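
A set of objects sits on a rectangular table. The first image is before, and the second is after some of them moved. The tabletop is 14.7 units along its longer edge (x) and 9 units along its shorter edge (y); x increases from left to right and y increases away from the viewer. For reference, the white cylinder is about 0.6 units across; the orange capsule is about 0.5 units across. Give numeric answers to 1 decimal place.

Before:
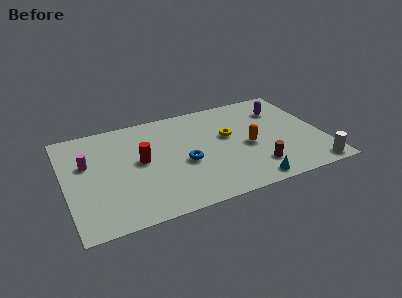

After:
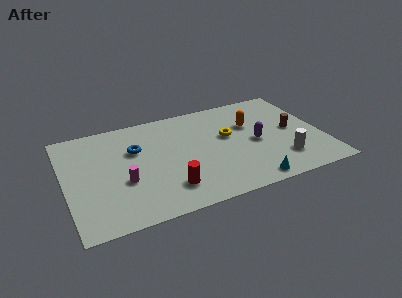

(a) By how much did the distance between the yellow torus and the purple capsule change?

-1.7

The distance was about 3.6 in the first image and 1.9 in the second, so they moved 1.7 units closer together.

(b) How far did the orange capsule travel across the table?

1.9

The orange capsule was near (10.4, 4.0) before and (10.8, 5.9) after, so it travelled √(0.4² + 1.9²) ≈ 1.9 units.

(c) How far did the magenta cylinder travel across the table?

2.9

From (1.3, 5.6) to (3.2, 3.4), the magenta cylinder covered √(1.9² + 2.2²) ≈ 2.9 units.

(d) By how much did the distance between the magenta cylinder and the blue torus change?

-3.0

Before: roughly 5.7 units apart; after: 2.7. That's 3.0 units closer together.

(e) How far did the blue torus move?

3.3

From (6.7, 3.8) to (4.1, 5.9), the blue torus covered √(2.6² + 2.1²) ≈ 3.3 units.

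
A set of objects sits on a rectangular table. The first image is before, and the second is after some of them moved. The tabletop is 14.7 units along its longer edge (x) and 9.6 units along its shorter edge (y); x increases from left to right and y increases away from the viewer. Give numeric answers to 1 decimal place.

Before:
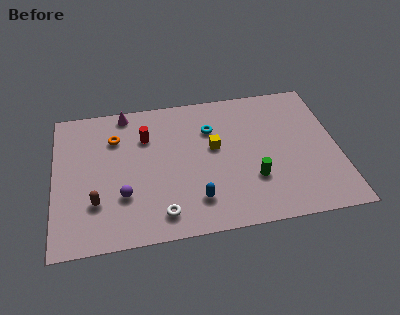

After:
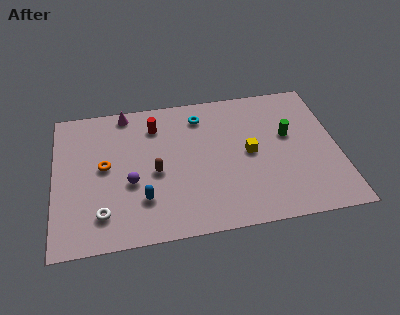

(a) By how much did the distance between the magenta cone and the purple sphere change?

-0.8

The distance was about 5.7 in the first image and 4.9 in the second, so they moved 0.8 units closer together.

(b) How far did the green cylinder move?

3.4

The green cylinder moved from about (10.2, 3.0) to (12.2, 5.7), a distance of √(2.0² + 2.7²) ≈ 3.4.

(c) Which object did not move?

the magenta cone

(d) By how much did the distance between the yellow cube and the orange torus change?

+2.2

The distance was about 5.3 in the first image and 7.5 in the second, so they moved 2.2 units further apart.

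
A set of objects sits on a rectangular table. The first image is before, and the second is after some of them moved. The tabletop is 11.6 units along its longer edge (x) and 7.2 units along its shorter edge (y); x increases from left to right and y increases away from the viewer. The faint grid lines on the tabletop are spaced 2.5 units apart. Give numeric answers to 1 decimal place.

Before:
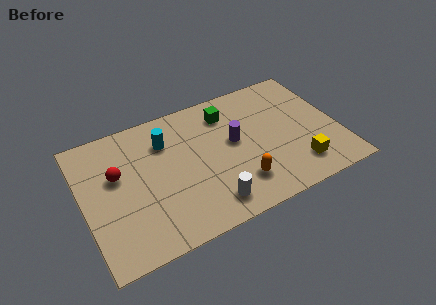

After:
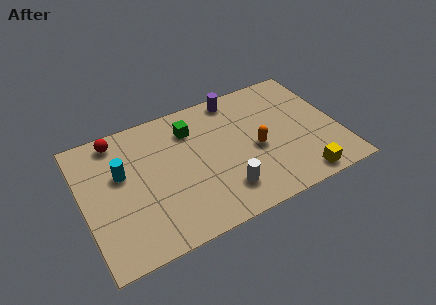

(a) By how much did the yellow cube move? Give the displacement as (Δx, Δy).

(0.0, -0.7)

From the two frames, the yellow cube sits at roughly (9.5, 1.5) before and (9.5, 0.8) after.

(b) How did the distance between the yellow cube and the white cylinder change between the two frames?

-0.6

The distance was about 4.1 in the first image and 3.5 in the second, so they moved 0.6 units closer together.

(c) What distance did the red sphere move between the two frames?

1.9

From (1.6, 4.4) to (1.8, 6.3), the red sphere covered √(0.2² + 1.9²) ≈ 1.9 units.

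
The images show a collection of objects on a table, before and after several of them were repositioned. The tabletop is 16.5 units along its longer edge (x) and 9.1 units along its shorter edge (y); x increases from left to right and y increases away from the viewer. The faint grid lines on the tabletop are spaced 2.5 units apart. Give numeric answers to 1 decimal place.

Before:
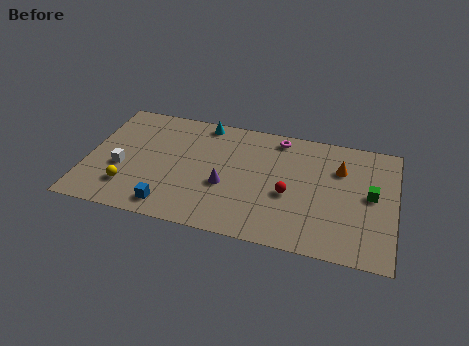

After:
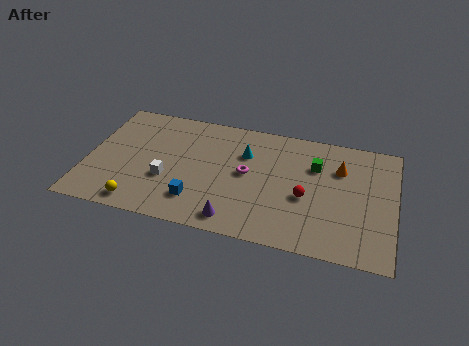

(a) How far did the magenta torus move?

3.5

The magenta torus was near (10.1, 8.0) before and (8.6, 4.8) after, so it travelled √(1.5² + 3.2²) ≈ 3.5 units.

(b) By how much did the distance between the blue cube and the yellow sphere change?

+0.7

The distance was about 2.5 in the first image and 3.2 in the second, so they moved 0.7 units further apart.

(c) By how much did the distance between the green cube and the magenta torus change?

-2.1

They were about 6.0 units apart before and 3.9 after — 2.1 units closer together.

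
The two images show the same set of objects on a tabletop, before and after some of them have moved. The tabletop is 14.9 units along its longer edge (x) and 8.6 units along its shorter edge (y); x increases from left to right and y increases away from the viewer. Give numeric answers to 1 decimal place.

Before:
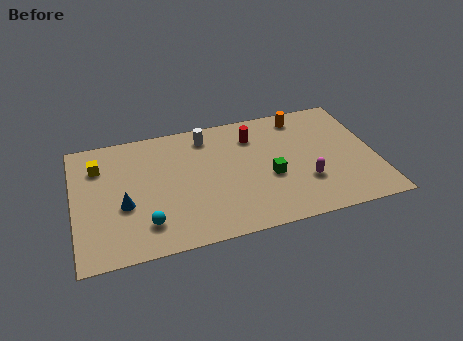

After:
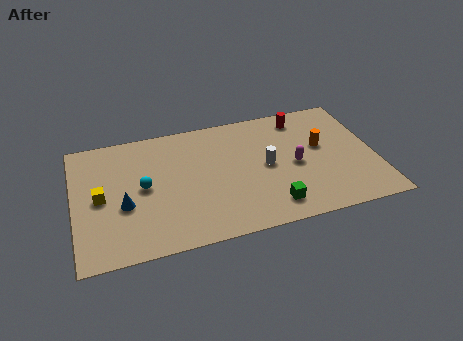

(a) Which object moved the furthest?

the white cylinder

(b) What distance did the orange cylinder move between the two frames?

2.5

The orange cylinder was near (11.5, 7.4) before and (12.3, 5.0) after, so it travelled √(0.8² + 2.4²) ≈ 2.5 units.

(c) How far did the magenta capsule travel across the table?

1.4

The magenta capsule moved from about (11.3, 2.7) to (10.9, 4.0), a distance of √(0.4² + 1.3²) ≈ 1.4.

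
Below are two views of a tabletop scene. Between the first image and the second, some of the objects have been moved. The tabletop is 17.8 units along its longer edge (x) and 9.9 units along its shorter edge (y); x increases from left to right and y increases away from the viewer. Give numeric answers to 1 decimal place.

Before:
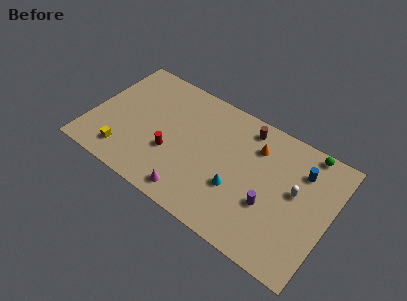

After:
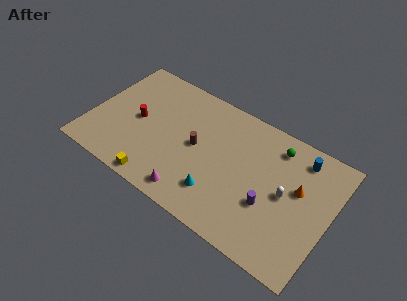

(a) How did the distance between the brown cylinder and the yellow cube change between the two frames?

-5.8

Before: roughly 10.5 units apart; after: 4.7. That's 5.8 units closer together.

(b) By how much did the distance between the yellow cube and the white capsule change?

-3.0

The distance was about 12.8 in the first image and 9.8 in the second, so they moved 3.0 units closer together.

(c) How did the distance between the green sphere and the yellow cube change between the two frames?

-4.0

Before: roughly 14.6 units apart; after: 10.6. That's 4.0 units closer together.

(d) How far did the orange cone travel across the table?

3.7

From (12.0, 7.4) to (15.4, 5.9), the orange cone covered √(3.4² + 1.5²) ≈ 3.7 units.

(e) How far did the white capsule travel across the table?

0.8

The white capsule was near (15.2, 5.6) before and (14.6, 5.0) after, so it travelled √(0.6² + 0.6²) ≈ 0.8 units.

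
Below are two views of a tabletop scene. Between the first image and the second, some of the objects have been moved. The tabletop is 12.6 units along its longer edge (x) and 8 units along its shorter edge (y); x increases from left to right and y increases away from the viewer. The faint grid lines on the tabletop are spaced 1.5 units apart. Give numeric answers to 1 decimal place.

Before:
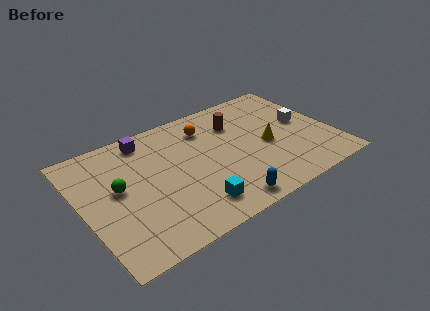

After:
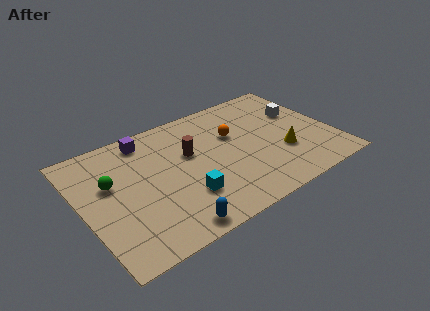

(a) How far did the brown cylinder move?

2.8

From (8.1, 5.8) to (5.5, 4.9), the brown cylinder covered √(2.6² + 0.9²) ≈ 2.8 units.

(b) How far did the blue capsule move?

2.7

The blue capsule moved from about (6.5, 0.9) to (3.8, 0.8), a distance of √(2.7² + 0.1²) ≈ 2.7.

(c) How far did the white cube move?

0.8

From (11.3, 4.3) to (11.3, 5.1), the white cube covered √(0.0² + 0.8²) ≈ 0.8 units.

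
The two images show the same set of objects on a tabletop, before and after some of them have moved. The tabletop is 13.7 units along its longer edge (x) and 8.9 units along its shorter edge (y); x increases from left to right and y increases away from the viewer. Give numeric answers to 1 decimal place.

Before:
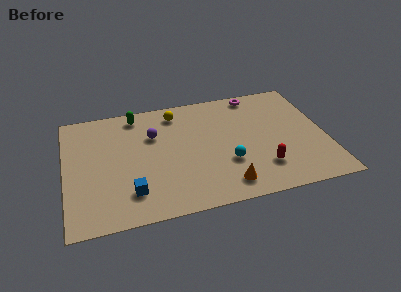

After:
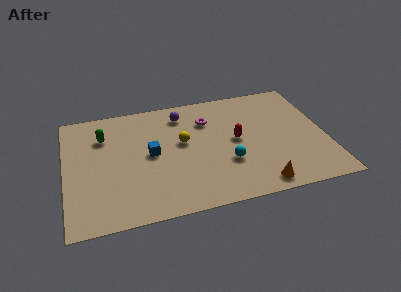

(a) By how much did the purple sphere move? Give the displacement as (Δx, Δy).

(1.6, 1.3)

From the two frames, the purple sphere sits at roughly (4.7, 6.0) before and (6.3, 7.3) after.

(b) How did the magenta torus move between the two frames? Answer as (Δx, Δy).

(-2.7, -1.5)

From the two frames, the magenta torus sits at roughly (10.3, 8.0) before and (7.6, 6.5) after.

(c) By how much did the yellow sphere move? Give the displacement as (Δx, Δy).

(0.2, -2.4)

The yellow sphere started near (6.0, 7.5) and ended near (6.2, 5.1).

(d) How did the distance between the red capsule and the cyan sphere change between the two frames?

-0.3

They were about 2.0 units apart before and 1.7 after — 0.3 units closer together.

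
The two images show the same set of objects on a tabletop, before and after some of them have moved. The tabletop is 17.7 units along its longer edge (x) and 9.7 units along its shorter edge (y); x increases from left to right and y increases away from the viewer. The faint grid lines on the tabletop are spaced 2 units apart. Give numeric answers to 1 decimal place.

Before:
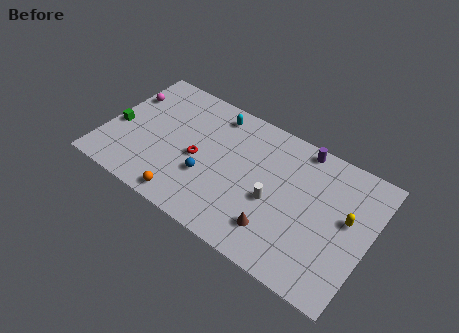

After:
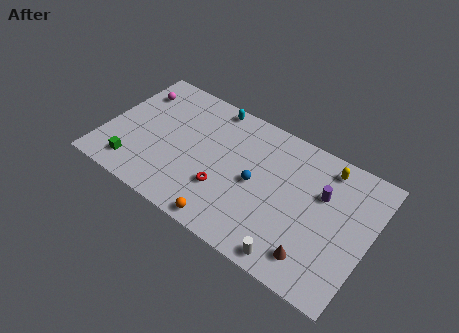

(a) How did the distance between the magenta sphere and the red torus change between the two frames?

+2.2

They were about 5.9 units apart before and 8.1 after — 2.2 units further apart.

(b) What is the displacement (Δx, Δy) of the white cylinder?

(1.8, -3.1)

The white cylinder started near (11.5, 4.1) and ended near (13.3, 1.0).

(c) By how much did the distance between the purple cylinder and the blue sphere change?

-3.2

They were about 7.7 units apart before and 4.5 after — 3.2 units closer together.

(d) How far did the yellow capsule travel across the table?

3.3

The yellow capsule was near (16.2, 5.5) before and (14.4, 8.3) after, so it travelled √(1.8² + 2.8²) ≈ 3.3 units.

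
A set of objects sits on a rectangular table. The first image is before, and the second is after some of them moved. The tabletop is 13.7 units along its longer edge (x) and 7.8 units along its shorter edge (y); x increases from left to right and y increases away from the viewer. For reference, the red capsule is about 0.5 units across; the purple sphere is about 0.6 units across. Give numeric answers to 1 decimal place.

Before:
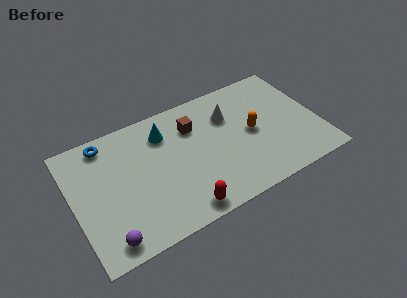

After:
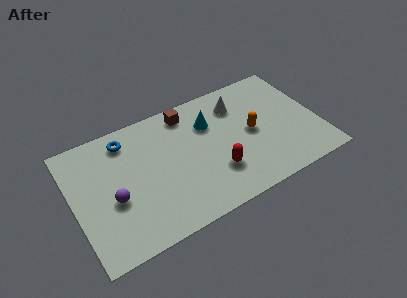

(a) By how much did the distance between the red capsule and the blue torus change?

-0.7

The distance was about 6.9 in the first image and 6.2 in the second, so they moved 0.7 units closer together.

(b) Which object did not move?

the orange capsule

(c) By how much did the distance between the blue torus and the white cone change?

-0.6

Before: roughly 6.9 units apart; after: 6.3. That's 0.6 units closer together.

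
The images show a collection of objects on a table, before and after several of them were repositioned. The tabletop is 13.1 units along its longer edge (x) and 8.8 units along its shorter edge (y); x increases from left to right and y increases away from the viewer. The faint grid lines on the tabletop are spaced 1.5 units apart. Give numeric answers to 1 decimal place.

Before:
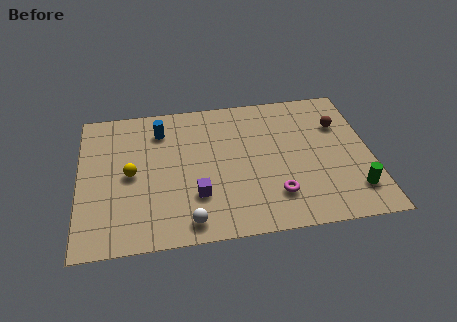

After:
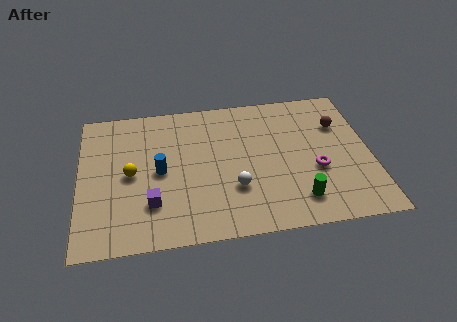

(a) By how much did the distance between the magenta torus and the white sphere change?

-0.3

The distance was about 4.0 in the first image and 3.7 in the second, so they moved 0.3 units closer together.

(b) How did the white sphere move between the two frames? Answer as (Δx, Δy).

(2.1, 1.7)

The white sphere started near (4.8, 1.1) and ended near (6.9, 2.8).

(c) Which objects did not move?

the brown sphere and the yellow sphere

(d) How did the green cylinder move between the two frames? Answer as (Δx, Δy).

(-2.5, -0.2)

From the two frames, the green cylinder sits at roughly (12.2, 1.9) before and (9.7, 1.7) after.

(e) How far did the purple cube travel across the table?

2.0

The purple cube moved from about (5.2, 2.6) to (3.2, 2.4), a distance of √(2.0² + 0.2²) ≈ 2.0.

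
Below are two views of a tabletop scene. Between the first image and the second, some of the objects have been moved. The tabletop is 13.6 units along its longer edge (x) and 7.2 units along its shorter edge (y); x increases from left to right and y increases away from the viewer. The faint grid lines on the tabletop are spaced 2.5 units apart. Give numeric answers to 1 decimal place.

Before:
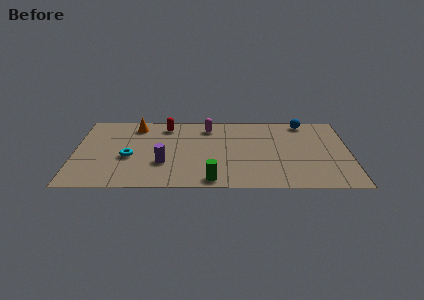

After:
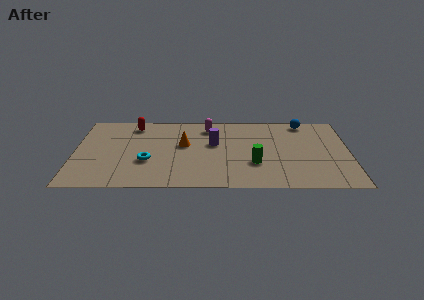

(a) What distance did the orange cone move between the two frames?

3.0

The orange cone moved from about (3.0, 6.0) to (5.4, 4.2), a distance of √(2.4² + 1.8²) ≈ 3.0.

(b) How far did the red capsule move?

1.6

The red capsule was near (4.5, 6.0) before and (2.9, 6.1) after, so it travelled √(1.6² + 0.1²) ≈ 1.6 units.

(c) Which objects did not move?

the blue sphere and the magenta capsule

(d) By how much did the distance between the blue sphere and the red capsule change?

+1.6

Before: roughly 6.9 units apart; after: 8.5. That's 1.6 units further apart.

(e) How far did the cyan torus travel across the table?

1.0

From (2.7, 3.0) to (3.6, 2.6), the cyan torus covered √(0.9² + 0.4²) ≈ 1.0 units.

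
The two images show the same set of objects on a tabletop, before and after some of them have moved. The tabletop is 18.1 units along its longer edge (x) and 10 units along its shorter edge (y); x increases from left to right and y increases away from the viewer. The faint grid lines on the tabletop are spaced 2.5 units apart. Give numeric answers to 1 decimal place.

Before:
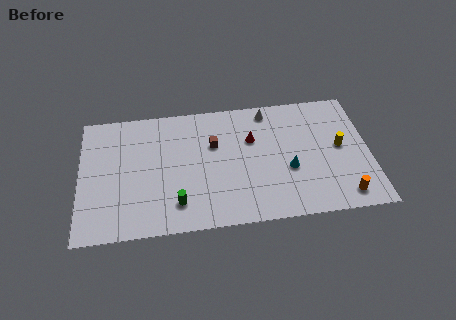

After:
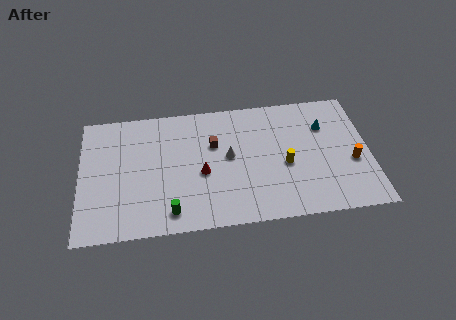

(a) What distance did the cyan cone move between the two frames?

4.0

The cyan cone was near (13.0, 3.9) before and (15.4, 7.1) after, so it travelled √(2.4² + 3.2²) ≈ 4.0 units.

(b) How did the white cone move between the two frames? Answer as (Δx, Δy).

(-2.6, -3.4)

The white cone started near (11.9, 8.8) and ended near (9.3, 5.4).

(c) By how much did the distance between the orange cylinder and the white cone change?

-0.8

Before: roughly 8.6 units apart; after: 7.8. That's 0.8 units closer together.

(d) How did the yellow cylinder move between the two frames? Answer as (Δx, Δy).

(-3.5, -1.0)

The yellow cylinder was at about (16.3, 5.3) and moved to about (12.8, 4.3).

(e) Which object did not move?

the brown cube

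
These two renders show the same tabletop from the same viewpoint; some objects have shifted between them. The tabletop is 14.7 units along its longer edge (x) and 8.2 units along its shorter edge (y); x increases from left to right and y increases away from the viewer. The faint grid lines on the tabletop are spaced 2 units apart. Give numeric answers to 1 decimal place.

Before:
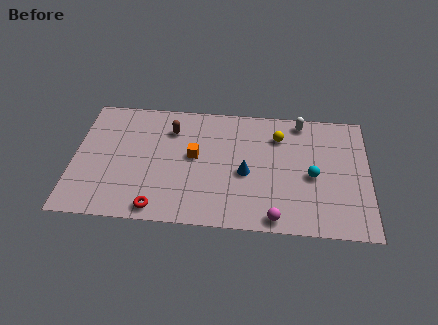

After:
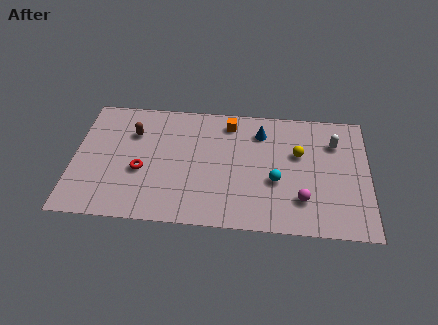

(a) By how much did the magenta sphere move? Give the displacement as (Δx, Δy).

(1.3, 1.3)

From the two frames, the magenta sphere sits at roughly (10.1, 0.8) before and (11.4, 2.1) after.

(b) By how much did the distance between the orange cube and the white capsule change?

-0.6

They were about 6.0 units apart before and 5.4 after — 0.6 units closer together.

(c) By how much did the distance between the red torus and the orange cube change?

+1.6

The distance was about 4.0 in the first image and 5.6 in the second, so they moved 1.6 units further apart.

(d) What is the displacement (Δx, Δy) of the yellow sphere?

(1.0, -1.1)

The yellow sphere was at about (10.2, 6.2) and moved to about (11.2, 5.1).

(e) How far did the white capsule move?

2.1

The white capsule moved from about (11.3, 7.3) to (13.0, 6.0), a distance of √(1.7² + 1.3²) ≈ 2.1.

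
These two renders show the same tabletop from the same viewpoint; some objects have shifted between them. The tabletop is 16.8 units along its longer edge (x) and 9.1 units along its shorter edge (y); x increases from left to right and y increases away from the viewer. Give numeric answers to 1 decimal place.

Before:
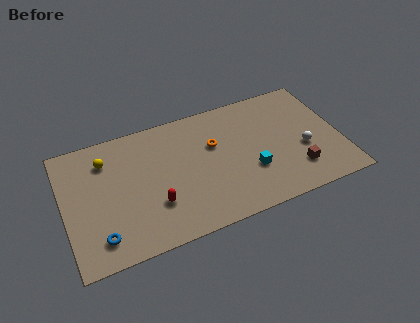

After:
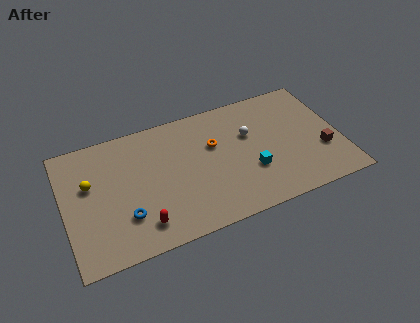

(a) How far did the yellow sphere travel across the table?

1.8

The yellow sphere was near (2.7, 7.0) before and (1.6, 5.6) after, so it travelled √(1.1² + 1.4²) ≈ 1.8 units.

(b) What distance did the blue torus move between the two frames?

1.8

From (1.9, 1.7) to (3.5, 2.6), the blue torus covered √(1.6² + 0.9²) ≈ 1.8 units.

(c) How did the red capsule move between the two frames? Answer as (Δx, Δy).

(-0.9, -1.1)

The red capsule was at about (5.3, 2.8) and moved to about (4.4, 1.7).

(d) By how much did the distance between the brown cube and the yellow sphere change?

+2.0

The distance was about 12.2 in the first image and 14.2 in the second, so they moved 2.0 units further apart.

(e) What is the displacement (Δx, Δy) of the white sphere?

(-3.1, 2.2)

The white sphere was at about (14.5, 3.6) and moved to about (11.4, 5.8).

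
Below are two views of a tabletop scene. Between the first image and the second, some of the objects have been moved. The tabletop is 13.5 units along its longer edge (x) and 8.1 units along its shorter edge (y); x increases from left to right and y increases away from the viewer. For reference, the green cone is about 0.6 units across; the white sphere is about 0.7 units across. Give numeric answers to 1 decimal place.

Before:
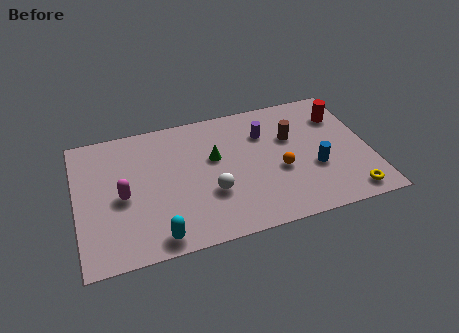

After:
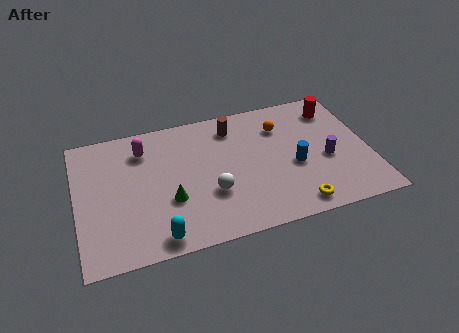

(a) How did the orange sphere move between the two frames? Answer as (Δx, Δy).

(0.3, 2.7)

From the two frames, the orange sphere sits at roughly (9.3, 3.3) before and (9.6, 6.0) after.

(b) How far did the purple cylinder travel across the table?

3.6

The purple cylinder moved from about (8.8, 5.8) to (11.5, 3.4), a distance of √(2.7² + 2.4²) ≈ 3.6.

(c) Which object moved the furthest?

the purple cylinder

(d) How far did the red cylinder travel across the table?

0.5

From (12.4, 6.0) to (12.2, 6.5), the red cylinder covered √(0.2² + 0.5²) ≈ 0.5 units.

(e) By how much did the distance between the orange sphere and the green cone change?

+2.9

They were about 3.3 units apart before and 6.2 after — 2.9 units further apart.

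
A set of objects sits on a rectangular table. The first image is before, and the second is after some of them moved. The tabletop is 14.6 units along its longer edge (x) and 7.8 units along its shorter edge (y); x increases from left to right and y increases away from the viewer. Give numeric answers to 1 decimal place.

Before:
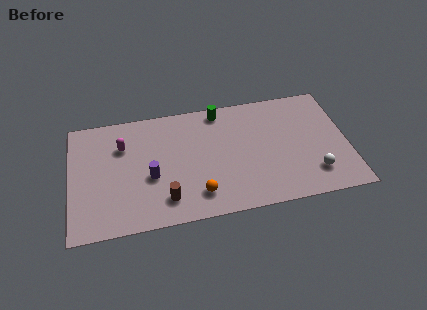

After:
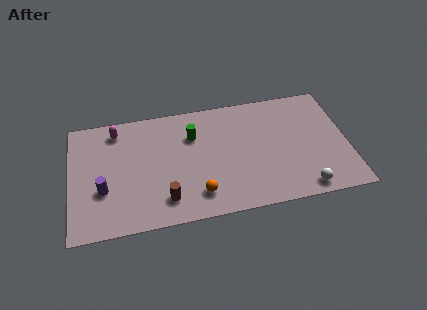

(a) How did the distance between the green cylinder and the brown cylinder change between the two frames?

-1.9

Before: roughly 6.1 units apart; after: 4.2. That's 1.9 units closer together.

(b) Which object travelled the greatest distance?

the purple cylinder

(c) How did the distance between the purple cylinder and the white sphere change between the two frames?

+2.0

Before: roughly 8.6 units apart; after: 10.6. That's 2.0 units further apart.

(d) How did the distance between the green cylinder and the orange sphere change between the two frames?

-1.6

The distance was about 5.5 in the first image and 3.9 in the second, so they moved 1.6 units closer together.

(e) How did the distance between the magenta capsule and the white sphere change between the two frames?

+0.6

The distance was about 10.6 in the first image and 11.2 in the second, so they moved 0.6 units further apart.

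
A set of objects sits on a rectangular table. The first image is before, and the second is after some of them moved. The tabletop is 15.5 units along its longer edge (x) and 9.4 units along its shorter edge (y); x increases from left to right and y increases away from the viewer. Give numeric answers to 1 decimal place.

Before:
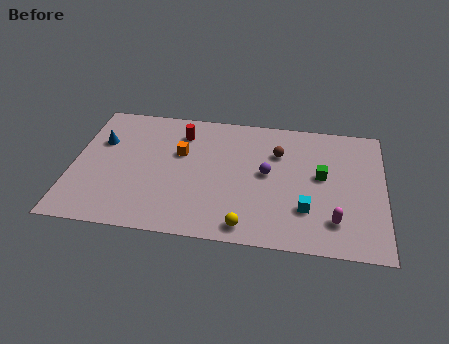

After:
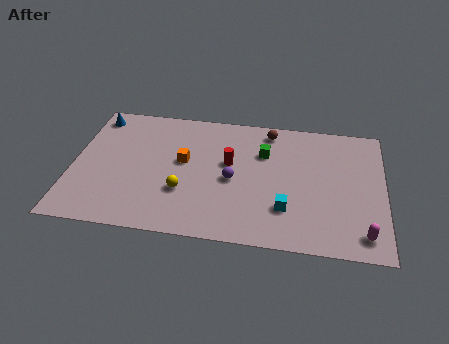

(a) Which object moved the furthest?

the yellow sphere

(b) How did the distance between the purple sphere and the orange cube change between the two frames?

-1.8

Before: roughly 4.5 units apart; after: 2.7. That's 1.8 units closer together.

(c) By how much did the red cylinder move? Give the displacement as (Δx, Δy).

(2.5, -1.9)

From the two frames, the red cylinder sits at roughly (5.3, 7.4) before and (7.8, 5.5) after.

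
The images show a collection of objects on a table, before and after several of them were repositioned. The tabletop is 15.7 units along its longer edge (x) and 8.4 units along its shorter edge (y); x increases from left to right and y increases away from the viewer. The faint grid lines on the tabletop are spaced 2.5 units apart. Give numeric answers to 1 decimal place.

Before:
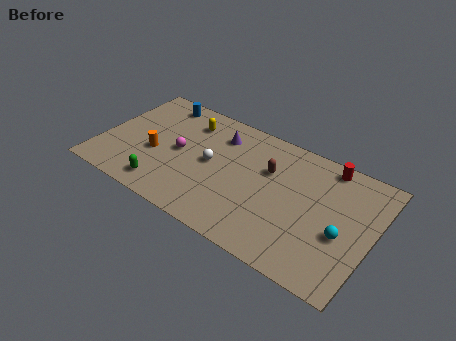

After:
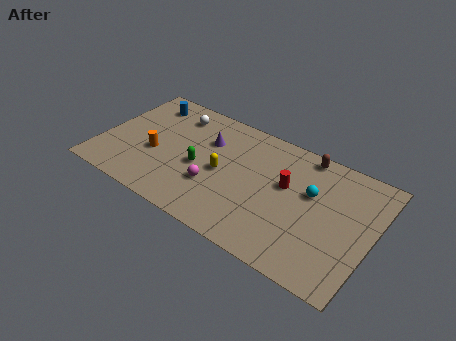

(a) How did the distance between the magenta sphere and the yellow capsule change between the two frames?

-1.2

The distance was about 2.4 in the first image and 1.2 in the second, so they moved 1.2 units closer together.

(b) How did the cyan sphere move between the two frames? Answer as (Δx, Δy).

(-2.0, 1.8)

The cyan sphere was at about (14.1, 3.4) and moved to about (12.1, 5.2).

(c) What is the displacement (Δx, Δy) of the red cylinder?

(-2.0, -2.5)

The red cylinder was at about (12.7, 7.5) and moved to about (10.7, 5.0).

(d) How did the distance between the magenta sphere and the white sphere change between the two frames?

+3.1

The distance was about 1.9 in the first image and 5.0 in the second, so they moved 3.1 units further apart.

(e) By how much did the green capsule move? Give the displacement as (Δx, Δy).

(1.7, 2.4)

The green capsule was at about (4.1, 1.3) and moved to about (5.8, 3.7).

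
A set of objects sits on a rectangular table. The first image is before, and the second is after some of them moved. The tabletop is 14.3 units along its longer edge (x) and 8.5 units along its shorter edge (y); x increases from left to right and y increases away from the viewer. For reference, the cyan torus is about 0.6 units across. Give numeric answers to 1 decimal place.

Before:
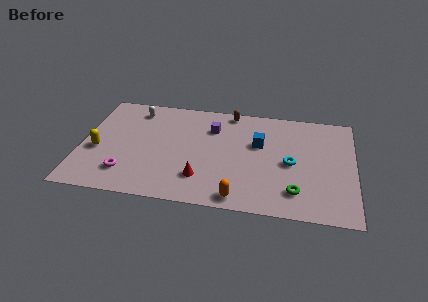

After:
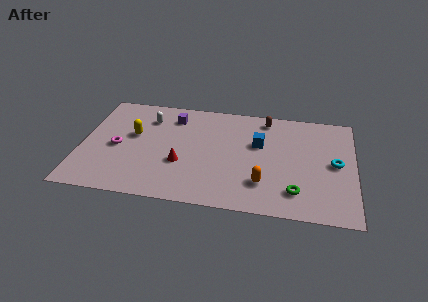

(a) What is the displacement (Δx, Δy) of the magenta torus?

(-0.6, 2.0)

From the two frames, the magenta torus sits at roughly (2.5, 1.9) before and (1.9, 3.9) after.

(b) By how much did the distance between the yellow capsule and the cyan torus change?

+0.5

The distance was about 10.1 in the first image and 10.6 in the second, so they moved 0.5 units further apart.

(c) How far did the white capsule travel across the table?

0.9

The white capsule moved from about (2.7, 7.1) to (3.4, 6.5), a distance of √(0.7² + 0.6²) ≈ 0.9.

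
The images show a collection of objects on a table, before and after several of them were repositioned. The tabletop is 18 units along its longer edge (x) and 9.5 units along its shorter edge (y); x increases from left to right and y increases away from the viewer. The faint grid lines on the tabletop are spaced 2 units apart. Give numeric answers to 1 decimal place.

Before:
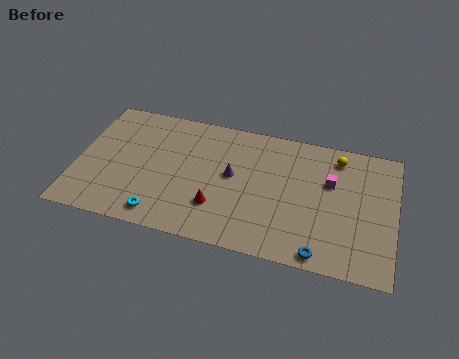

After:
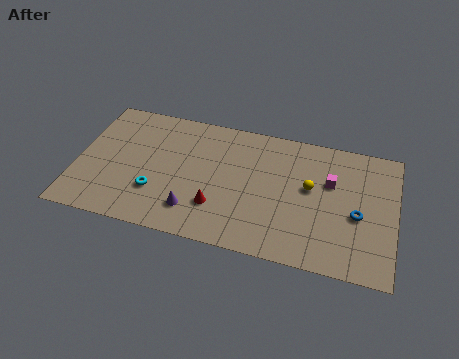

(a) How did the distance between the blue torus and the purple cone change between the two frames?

+2.6

The distance was about 6.7 in the first image and 9.3 in the second, so they moved 2.6 units further apart.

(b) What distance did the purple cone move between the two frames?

3.7

The purple cone moved from about (8.8, 5.2) to (6.8, 2.1), a distance of √(2.0² + 3.1²) ≈ 3.7.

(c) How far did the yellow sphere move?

3.0

The yellow sphere was near (14.6, 8.0) before and (13.2, 5.4) after, so it travelled √(1.4² + 2.6²) ≈ 3.0 units.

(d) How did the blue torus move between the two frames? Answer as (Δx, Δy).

(1.9, 3.2)

The blue torus was at about (14.0, 0.9) and moved to about (15.9, 4.1).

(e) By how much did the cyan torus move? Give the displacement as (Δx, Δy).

(-0.4, 1.6)

From the two frames, the cyan torus sits at roughly (5.0, 1.3) before and (4.6, 2.9) after.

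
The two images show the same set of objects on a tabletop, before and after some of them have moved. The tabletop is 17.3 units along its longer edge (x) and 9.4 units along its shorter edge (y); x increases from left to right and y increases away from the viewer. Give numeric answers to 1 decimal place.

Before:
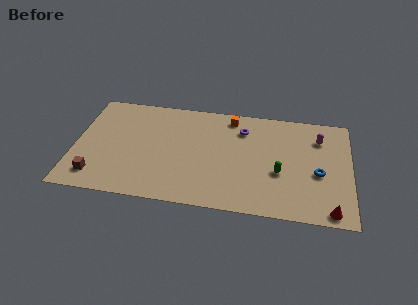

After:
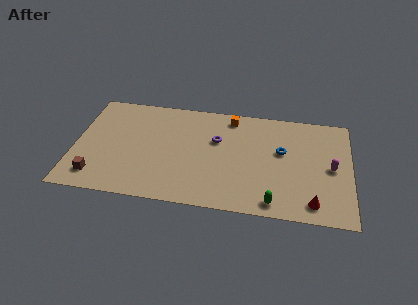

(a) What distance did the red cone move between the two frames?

1.2

The red cone was near (16.1, 0.9) before and (15.0, 1.4) after, so it travelled √(1.1² + 0.5²) ≈ 1.2 units.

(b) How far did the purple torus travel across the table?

2.0

The purple torus moved from about (10.5, 7.2) to (8.9, 6.0), a distance of √(1.6² + 1.2²) ≈ 2.0.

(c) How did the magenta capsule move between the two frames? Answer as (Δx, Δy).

(0.8, -2.5)

From the two frames, the magenta capsule sits at roughly (15.3, 7.1) before and (16.1, 4.6) after.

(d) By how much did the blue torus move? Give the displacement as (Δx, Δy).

(-2.3, 1.6)

From the two frames, the blue torus sits at roughly (15.3, 4.0) before and (13.0, 5.6) after.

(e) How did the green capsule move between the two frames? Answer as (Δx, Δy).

(-0.3, -2.6)

The green capsule was at about (12.9, 3.7) and moved to about (12.6, 1.1).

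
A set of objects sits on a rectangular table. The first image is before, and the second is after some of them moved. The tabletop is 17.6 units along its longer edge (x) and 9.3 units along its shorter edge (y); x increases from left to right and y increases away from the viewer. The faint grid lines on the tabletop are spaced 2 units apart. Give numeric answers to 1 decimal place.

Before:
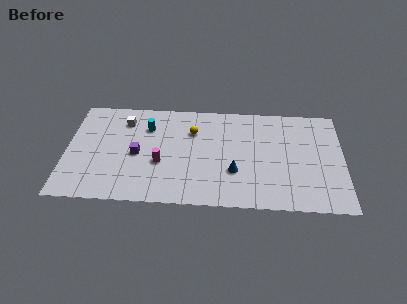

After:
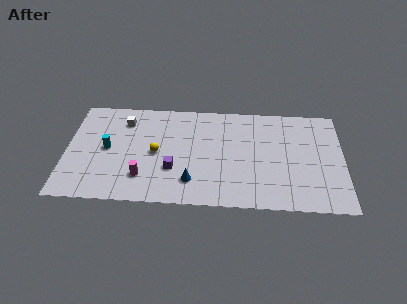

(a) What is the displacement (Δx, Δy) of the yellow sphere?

(-2.3, -2.1)

The yellow sphere was at about (8.0, 6.6) and moved to about (5.7, 4.5).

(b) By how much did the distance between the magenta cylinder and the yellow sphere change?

-1.3

They were about 3.6 units apart before and 2.3 after — 1.3 units closer together.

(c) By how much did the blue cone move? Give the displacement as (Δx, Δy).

(-2.7, -1.0)

The blue cone started near (10.7, 3.1) and ended near (8.0, 2.1).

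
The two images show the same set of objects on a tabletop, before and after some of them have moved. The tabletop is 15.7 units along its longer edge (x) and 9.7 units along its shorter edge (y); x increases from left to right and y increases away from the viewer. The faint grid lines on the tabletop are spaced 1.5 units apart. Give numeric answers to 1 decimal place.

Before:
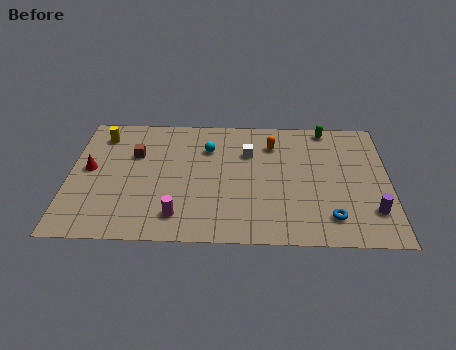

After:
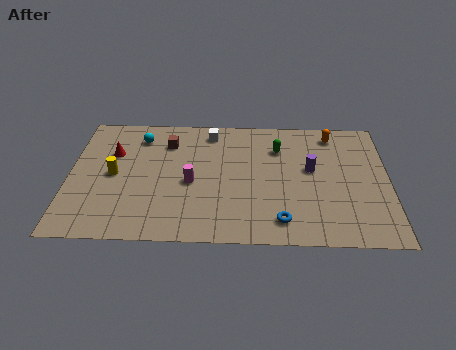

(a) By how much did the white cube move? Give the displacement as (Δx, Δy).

(-1.9, 1.6)

The white cube started near (8.8, 6.7) and ended near (6.9, 8.3).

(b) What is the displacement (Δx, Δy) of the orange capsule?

(3.0, 0.9)

The orange capsule was at about (10.0, 7.4) and moved to about (13.0, 8.3).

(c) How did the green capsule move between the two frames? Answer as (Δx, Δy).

(-2.4, -1.7)

The green capsule was at about (12.7, 8.8) and moved to about (10.3, 7.1).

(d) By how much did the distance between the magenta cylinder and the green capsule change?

-5.0

They were about 10.1 units apart before and 5.1 after — 5.0 units closer together.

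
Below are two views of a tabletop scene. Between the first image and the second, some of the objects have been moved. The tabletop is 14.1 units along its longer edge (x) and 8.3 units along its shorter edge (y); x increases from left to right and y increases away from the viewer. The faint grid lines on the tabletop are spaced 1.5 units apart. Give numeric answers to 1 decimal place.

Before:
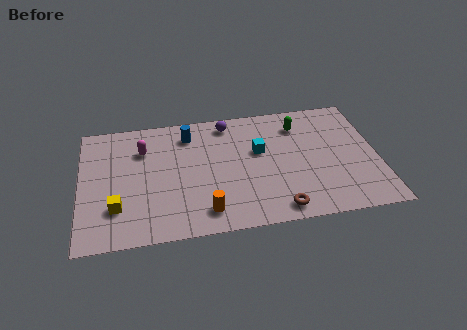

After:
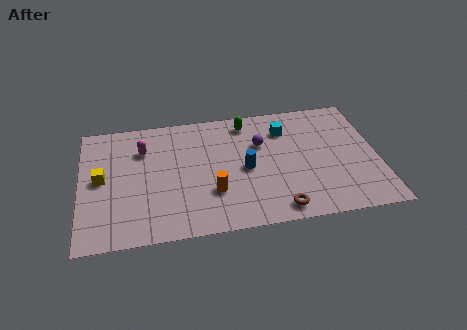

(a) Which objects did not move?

the magenta capsule and the brown torus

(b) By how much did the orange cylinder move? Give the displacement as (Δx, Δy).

(0.4, 1.2)

From the two frames, the orange cylinder sits at roughly (5.8, 1.4) before and (6.2, 2.6) after.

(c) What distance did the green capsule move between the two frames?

2.6

The green capsule was near (10.5, 6.5) before and (8.0, 7.1) after, so it travelled √(2.5² + 0.6²) ≈ 2.6 units.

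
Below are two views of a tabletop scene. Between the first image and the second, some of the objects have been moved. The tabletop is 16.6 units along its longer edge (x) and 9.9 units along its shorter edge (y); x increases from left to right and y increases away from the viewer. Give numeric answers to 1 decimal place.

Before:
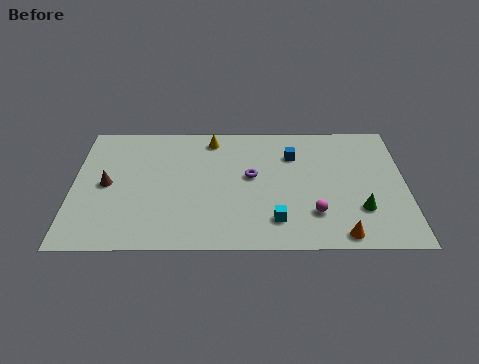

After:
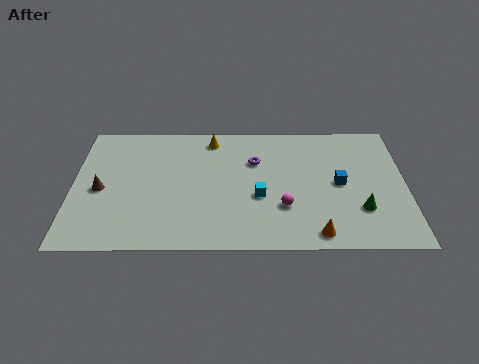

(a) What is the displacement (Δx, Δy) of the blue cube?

(2.3, -2.3)

From the two frames, the blue cube sits at roughly (11.0, 7.2) before and (13.3, 4.9) after.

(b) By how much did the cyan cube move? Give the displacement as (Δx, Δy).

(-0.8, 1.8)

From the two frames, the cyan cube sits at roughly (10.1, 2.1) before and (9.3, 3.9) after.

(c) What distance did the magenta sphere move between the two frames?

1.6

The magenta sphere was near (12.0, 2.6) before and (10.5, 3.1) after, so it travelled √(1.5² + 0.5²) ≈ 1.6 units.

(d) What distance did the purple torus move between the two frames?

1.2

The purple torus was near (8.9, 5.5) before and (9.1, 6.7) after, so it travelled √(0.2² + 1.2²) ≈ 1.2 units.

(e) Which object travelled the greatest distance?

the blue cube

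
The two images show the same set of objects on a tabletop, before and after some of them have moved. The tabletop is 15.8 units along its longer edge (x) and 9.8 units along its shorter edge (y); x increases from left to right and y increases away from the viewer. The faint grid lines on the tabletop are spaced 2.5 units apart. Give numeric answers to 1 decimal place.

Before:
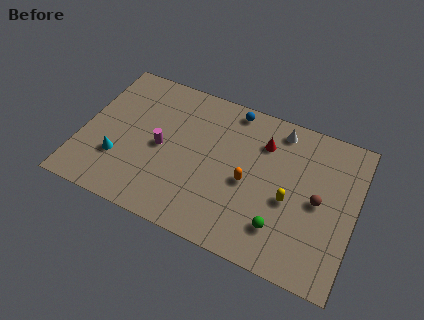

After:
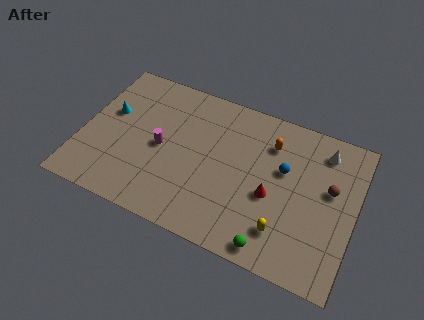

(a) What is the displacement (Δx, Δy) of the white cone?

(2.6, -0.4)

The white cone was at about (11.1, 8.5) and moved to about (13.7, 8.1).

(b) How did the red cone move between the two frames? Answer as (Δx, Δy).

(0.8, -3.2)

The red cone was at about (10.3, 7.3) and moved to about (11.1, 4.1).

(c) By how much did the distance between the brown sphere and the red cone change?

-0.6

They were about 4.2 units apart before and 3.6 after — 0.6 units closer together.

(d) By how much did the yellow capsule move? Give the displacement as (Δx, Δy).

(-0.1, -2.0)

From the two frames, the yellow capsule sits at roughly (12.1, 4.2) before and (12.0, 2.2) after.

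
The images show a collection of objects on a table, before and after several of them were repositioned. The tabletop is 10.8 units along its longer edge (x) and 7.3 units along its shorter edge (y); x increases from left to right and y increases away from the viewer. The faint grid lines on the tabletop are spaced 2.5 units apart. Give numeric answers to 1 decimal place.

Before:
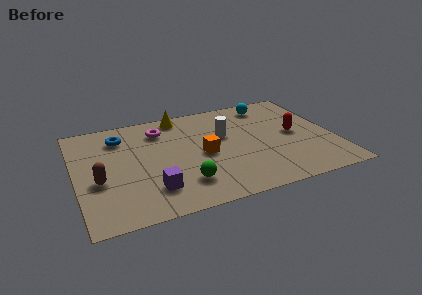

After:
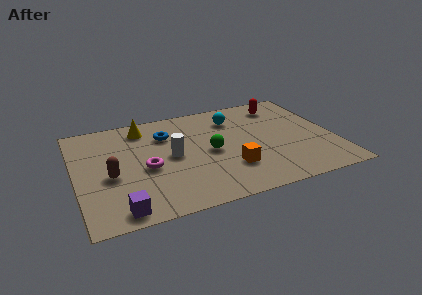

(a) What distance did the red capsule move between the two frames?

2.3

From (9.2, 3.7) to (8.9, 6.0), the red capsule covered √(0.3² + 2.3²) ≈ 2.3 units.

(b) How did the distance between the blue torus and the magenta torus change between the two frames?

+0.6

The distance was about 1.7 in the first image and 2.3 in the second, so they moved 0.6 units further apart.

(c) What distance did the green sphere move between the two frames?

2.2

From (4.3, 1.7) to (5.6, 3.5), the green sphere covered √(1.3² + 1.8²) ≈ 2.2 units.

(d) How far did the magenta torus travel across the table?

2.6

The magenta torus was near (3.7, 5.7) before and (2.9, 3.2) after, so it travelled √(0.8² + 2.5²) ≈ 2.6 units.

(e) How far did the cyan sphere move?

1.7

From (8.4, 6.2) to (6.8, 5.6), the cyan sphere covered √(1.6² + 0.6²) ≈ 1.7 units.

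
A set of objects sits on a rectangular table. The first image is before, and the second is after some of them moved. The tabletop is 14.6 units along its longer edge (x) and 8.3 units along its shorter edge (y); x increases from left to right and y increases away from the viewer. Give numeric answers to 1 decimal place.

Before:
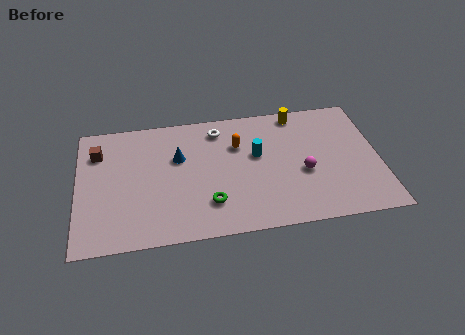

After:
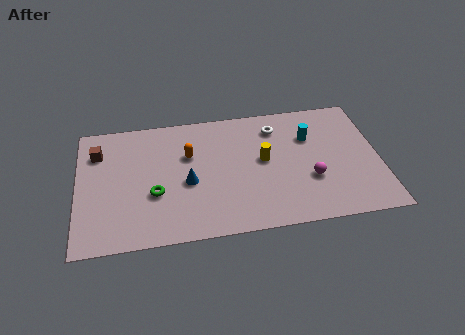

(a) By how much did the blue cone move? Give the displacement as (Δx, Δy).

(0.4, -1.7)

The blue cone was at about (4.9, 5.3) and moved to about (5.3, 3.6).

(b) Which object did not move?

the brown cube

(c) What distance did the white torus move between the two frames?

2.8

From (6.9, 6.9) to (9.7, 6.6), the white torus covered √(2.8² + 0.3²) ≈ 2.8 units.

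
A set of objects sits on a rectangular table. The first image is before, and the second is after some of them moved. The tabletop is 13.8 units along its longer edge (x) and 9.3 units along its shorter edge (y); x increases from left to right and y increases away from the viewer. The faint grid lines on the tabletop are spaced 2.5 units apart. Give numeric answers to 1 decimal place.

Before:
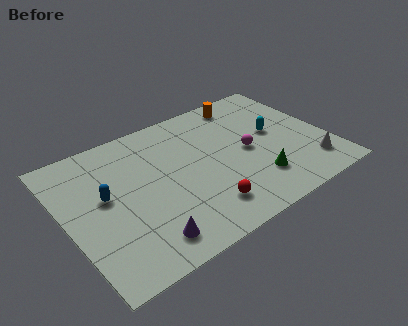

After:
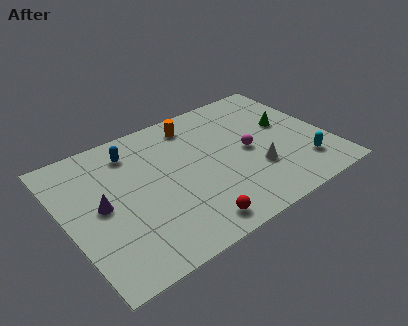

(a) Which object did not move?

the magenta sphere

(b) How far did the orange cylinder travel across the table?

2.9

The orange cylinder moved from about (10.2, 8.1) to (7.3, 7.8), a distance of √(2.9² + 0.3²) ≈ 2.9.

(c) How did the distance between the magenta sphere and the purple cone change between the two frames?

+1.0

Before: roughly 6.8 units apart; after: 7.8. That's 1.0 units further apart.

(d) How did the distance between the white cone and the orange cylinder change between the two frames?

-1.2

The distance was about 6.6 in the first image and 5.4 in the second, so they moved 1.2 units closer together.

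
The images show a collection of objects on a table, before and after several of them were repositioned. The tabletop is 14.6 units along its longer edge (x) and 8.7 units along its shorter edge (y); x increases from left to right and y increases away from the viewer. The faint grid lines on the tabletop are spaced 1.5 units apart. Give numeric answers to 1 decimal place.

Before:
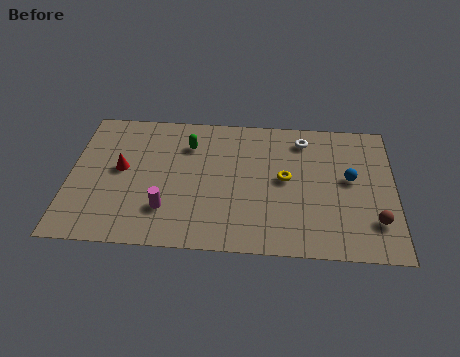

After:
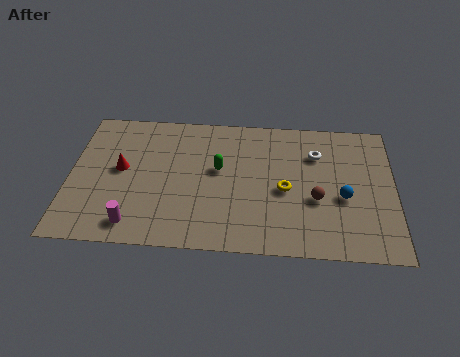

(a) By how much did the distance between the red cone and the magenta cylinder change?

+0.3

Before: roughly 3.2 units apart; after: 3.5. That's 0.3 units further apart.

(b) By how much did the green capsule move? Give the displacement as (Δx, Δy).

(1.4, -1.5)

The green capsule was at about (5.3, 6.5) and moved to about (6.7, 5.0).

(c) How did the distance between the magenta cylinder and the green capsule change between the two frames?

+0.9

Before: roughly 4.3 units apart; after: 5.2. That's 0.9 units further apart.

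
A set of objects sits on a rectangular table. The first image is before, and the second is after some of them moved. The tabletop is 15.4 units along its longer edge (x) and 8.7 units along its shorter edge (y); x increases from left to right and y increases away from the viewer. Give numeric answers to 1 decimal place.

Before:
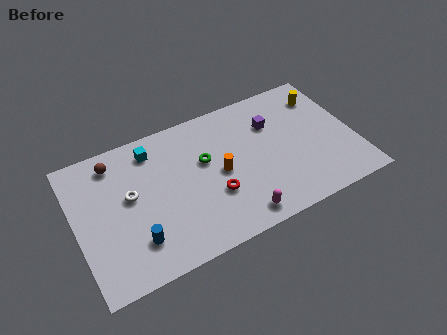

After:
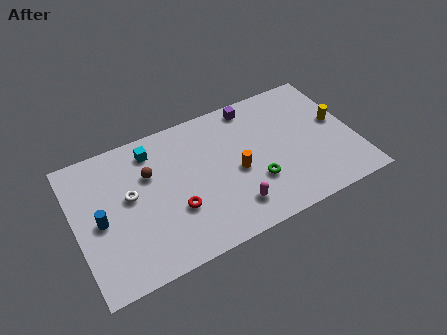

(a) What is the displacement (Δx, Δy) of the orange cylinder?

(0.9, -0.3)

The orange cylinder started near (7.9, 4.2) and ended near (8.8, 3.9).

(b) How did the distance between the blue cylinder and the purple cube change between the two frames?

+0.6

They were about 9.0 units apart before and 9.6 after — 0.6 units further apart.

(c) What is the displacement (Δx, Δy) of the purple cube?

(-0.9, 1.6)

The purple cube started near (11.1, 6.1) and ended near (10.2, 7.7).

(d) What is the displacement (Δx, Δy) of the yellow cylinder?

(0.5, -2.0)

From the two frames, the yellow cylinder sits at roughly (14.1, 6.8) before and (14.6, 4.8) after.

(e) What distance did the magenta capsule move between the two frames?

0.7

The magenta capsule moved from about (8.5, 1.1) to (8.3, 1.8), a distance of √(0.2² + 0.7²) ≈ 0.7.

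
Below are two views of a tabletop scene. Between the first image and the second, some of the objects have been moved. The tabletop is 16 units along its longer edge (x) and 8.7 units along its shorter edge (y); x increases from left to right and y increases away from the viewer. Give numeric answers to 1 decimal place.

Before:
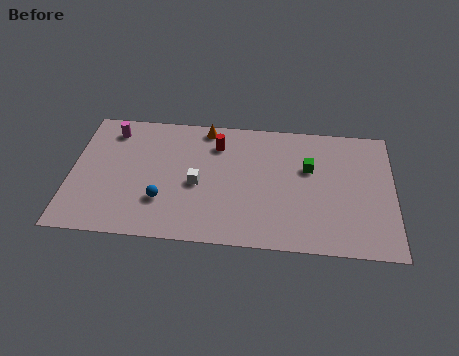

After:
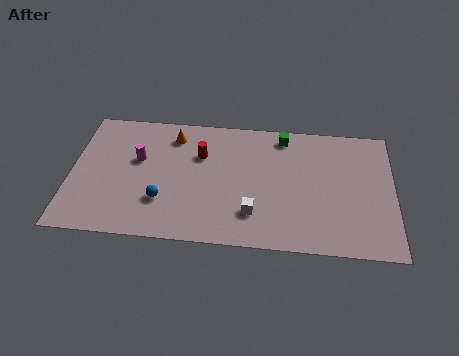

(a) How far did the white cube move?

3.3

The white cube was near (6.3, 3.9) before and (9.1, 2.2) after, so it travelled √(2.8² + 1.7²) ≈ 3.3 units.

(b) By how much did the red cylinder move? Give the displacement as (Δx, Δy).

(-0.8, -0.8)

The red cylinder started near (7.2, 6.7) and ended near (6.4, 5.9).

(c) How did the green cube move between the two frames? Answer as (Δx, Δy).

(-1.3, 2.1)

The green cube was at about (11.8, 5.5) and moved to about (10.5, 7.6).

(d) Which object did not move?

the blue sphere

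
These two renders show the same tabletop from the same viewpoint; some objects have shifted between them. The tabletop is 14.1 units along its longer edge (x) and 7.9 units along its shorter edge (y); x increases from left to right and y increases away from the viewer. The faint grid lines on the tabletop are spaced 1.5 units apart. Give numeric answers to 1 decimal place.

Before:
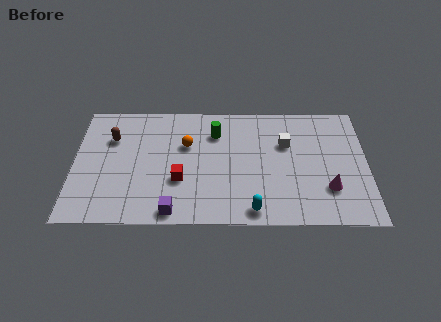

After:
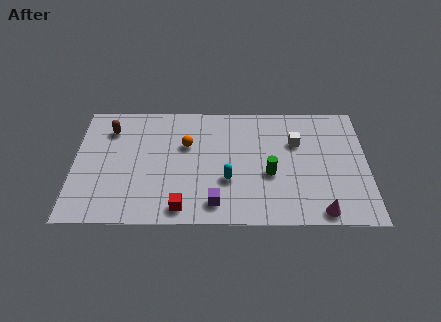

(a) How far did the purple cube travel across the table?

2.1

From (4.8, 0.8) to (6.8, 1.3), the purple cube covered √(2.0² + 0.5²) ≈ 2.1 units.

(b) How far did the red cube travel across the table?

1.8

The red cube moved from about (5.1, 2.8) to (5.2, 1.0), a distance of √(0.1² + 1.8²) ≈ 1.8.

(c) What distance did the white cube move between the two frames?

0.5

The white cube was near (10.2, 5.2) before and (10.7, 5.3) after, so it travelled √(0.5² + 0.1²) ≈ 0.5 units.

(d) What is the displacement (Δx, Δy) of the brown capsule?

(-0.1, 0.6)

The brown capsule started near (1.8, 5.5) and ended near (1.7, 6.1).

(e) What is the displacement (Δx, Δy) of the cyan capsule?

(-1.2, 1.9)

The cyan capsule was at about (8.6, 0.9) and moved to about (7.4, 2.8).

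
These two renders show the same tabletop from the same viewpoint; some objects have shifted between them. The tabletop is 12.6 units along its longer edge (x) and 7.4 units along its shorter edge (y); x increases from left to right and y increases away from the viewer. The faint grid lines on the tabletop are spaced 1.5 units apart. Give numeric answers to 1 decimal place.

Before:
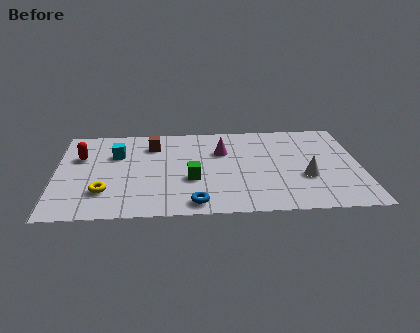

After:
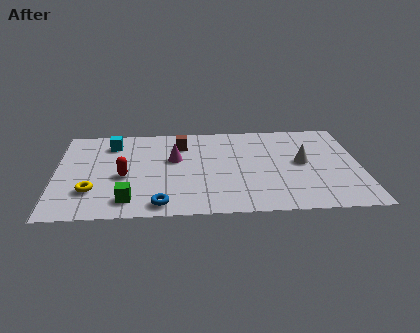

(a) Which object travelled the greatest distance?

the green cube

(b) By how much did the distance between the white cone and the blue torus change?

+1.7

They were about 4.9 units apart before and 6.6 after — 1.7 units further apart.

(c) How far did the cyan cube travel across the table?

0.9

The cyan cube moved from about (2.5, 5.0) to (2.3, 5.9), a distance of √(0.2² + 0.9²) ≈ 0.9.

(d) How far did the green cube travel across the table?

3.0

The green cube was near (5.6, 2.8) before and (3.0, 1.3) after, so it travelled √(2.6² + 1.5²) ≈ 3.0 units.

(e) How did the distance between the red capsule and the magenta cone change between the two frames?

-3.4

The distance was about 5.9 in the first image and 2.5 in the second, so they moved 3.4 units closer together.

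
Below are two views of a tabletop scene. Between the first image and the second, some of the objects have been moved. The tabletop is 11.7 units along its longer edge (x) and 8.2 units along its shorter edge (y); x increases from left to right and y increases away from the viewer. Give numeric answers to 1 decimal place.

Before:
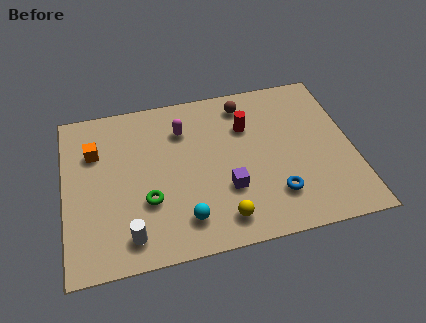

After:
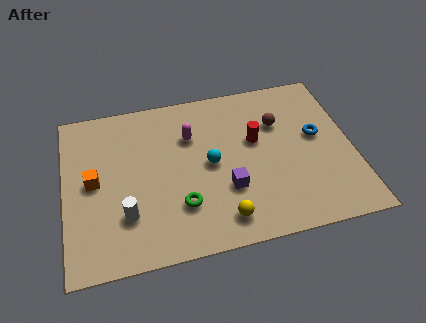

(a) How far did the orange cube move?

1.5

From (1.3, 5.7) to (1.2, 4.2), the orange cube covered √(0.1² + 1.5²) ≈ 1.5 units.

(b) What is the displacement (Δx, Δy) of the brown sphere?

(1.3, -1.3)

From the two frames, the brown sphere sits at roughly (7.5, 6.9) before and (8.8, 5.6) after.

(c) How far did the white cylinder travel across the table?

1.0

The white cylinder was near (2.5, 1.3) before and (2.4, 2.3) after, so it travelled √(0.1² + 1.0²) ≈ 1.0 units.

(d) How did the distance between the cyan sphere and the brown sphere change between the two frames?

-2.7

Before: roughly 6.0 units apart; after: 3.3. That's 2.7 units closer together.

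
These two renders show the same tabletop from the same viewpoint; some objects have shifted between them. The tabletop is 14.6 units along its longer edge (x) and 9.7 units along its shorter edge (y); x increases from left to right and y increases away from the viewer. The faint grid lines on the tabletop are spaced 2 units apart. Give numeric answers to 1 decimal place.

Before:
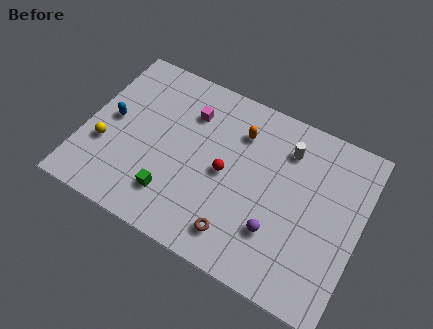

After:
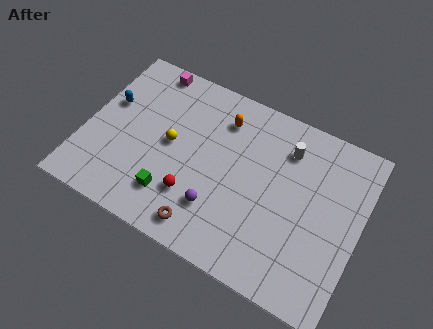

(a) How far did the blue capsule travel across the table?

0.9

The blue capsule moved from about (1.3, 5.0) to (1.0, 5.9), a distance of √(0.3² + 0.9²) ≈ 0.9.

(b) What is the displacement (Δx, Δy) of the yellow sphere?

(3.3, 1.6)

The yellow sphere started near (1.2, 3.4) and ended near (4.5, 5.0).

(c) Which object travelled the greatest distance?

the yellow sphere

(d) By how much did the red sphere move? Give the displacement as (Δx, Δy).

(-1.4, -2.0)

The red sphere started near (7.5, 4.7) and ended near (6.1, 2.7).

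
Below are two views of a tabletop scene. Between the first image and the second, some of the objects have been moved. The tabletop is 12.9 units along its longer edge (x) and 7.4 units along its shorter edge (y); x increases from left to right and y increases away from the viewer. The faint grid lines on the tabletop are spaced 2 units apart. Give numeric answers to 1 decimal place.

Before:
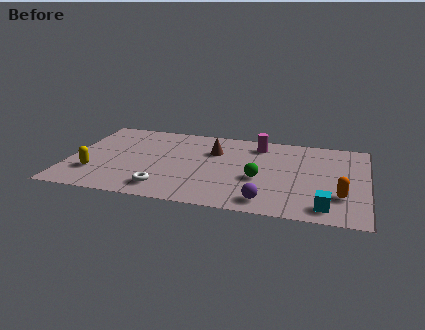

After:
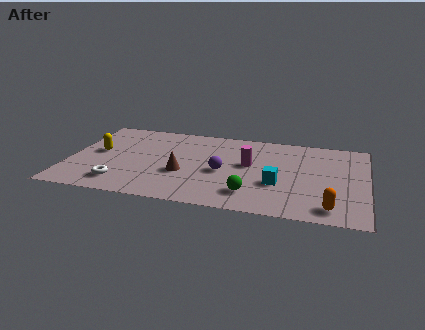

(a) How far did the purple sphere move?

3.0

The purple sphere moved from about (8.7, 1.1) to (6.7, 3.3), a distance of √(2.0² + 2.2²) ≈ 3.0.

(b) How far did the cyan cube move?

2.6

The cyan cube moved from about (11.2, 1.1) to (9.1, 2.7), a distance of √(2.1² + 1.6²) ≈ 2.6.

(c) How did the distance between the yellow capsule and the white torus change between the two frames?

-0.3

They were about 3.2 units apart before and 2.9 after — 0.3 units closer together.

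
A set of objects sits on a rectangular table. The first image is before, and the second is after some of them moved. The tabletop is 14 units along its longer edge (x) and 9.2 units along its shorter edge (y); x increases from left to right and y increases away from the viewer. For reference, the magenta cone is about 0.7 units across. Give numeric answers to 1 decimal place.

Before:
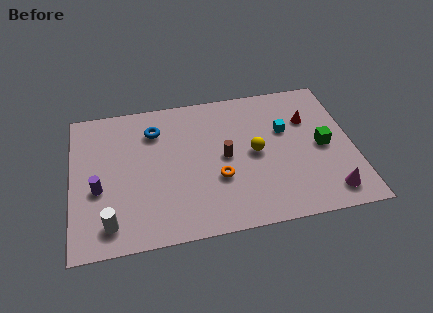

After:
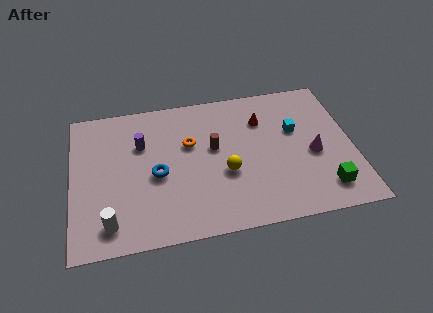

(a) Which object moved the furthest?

the purple cylinder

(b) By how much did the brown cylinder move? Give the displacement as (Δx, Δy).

(-0.5, 0.7)

From the two frames, the brown cylinder sits at roughly (7.6, 4.6) before and (7.1, 5.3) after.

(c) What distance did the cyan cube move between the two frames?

0.5

The cyan cube was near (10.7, 5.8) before and (11.2, 5.7) after, so it travelled √(0.5² + 0.1²) ≈ 0.5 units.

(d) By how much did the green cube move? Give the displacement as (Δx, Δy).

(-0.1, -2.7)

The green cube was at about (12.5, 4.4) and moved to about (12.4, 1.7).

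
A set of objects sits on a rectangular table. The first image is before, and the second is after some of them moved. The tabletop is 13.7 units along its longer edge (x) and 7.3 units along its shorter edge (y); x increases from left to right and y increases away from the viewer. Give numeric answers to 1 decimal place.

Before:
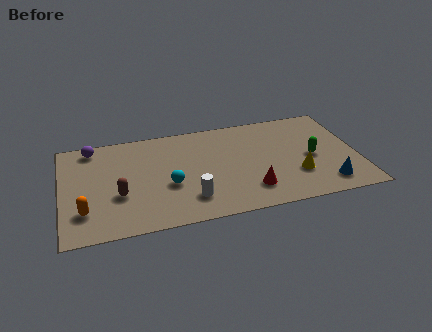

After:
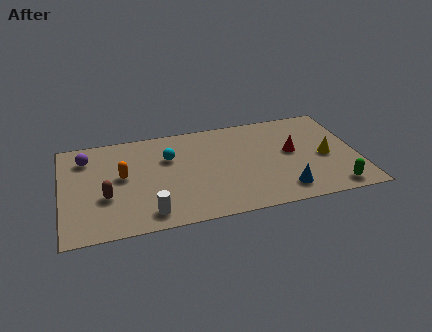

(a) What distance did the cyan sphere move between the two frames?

2.0

From (4.9, 2.9) to (5.0, 4.9), the cyan sphere covered √(0.1² + 2.0²) ≈ 2.0 units.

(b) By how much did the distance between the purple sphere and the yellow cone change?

+1.1

Before: roughly 10.2 units apart; after: 11.3. That's 1.1 units further apart.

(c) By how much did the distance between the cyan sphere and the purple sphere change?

-1.0

They were about 4.9 units apart before and 3.9 after — 1.0 units closer together.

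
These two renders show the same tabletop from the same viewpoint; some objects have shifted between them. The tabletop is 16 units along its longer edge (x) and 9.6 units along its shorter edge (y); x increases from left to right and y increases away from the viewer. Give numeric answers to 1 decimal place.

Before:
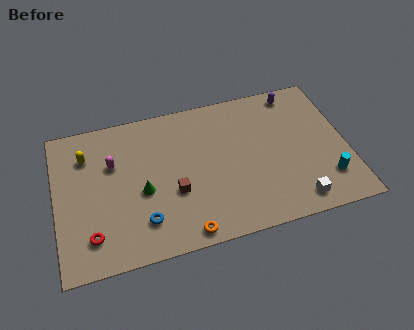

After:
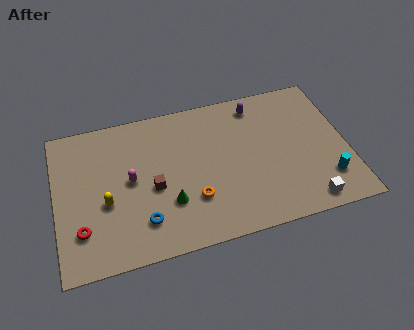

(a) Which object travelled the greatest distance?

the yellow capsule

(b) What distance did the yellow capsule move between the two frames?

3.4

From (1.8, 7.2) to (2.7, 3.9), the yellow capsule covered √(0.9² + 3.3²) ≈ 3.4 units.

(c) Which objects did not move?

the blue torus and the cyan cylinder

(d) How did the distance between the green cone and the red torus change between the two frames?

+1.2

Before: roughly 3.6 units apart; after: 4.8. That's 1.2 units further apart.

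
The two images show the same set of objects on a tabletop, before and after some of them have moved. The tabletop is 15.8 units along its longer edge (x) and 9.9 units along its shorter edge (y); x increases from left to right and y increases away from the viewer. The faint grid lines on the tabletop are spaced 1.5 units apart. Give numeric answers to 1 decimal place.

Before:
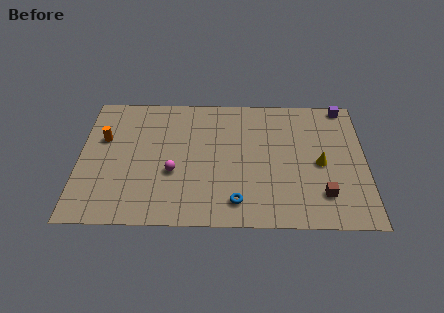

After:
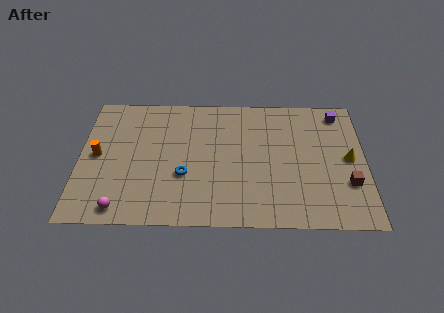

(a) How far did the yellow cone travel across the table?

1.6

From (13.3, 4.6) to (14.9, 5.0), the yellow cone covered √(1.6² + 0.4²) ≈ 1.6 units.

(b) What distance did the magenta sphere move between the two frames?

3.9

From (5.2, 3.8) to (2.4, 1.1), the magenta sphere covered √(2.8² + 2.7²) ≈ 3.9 units.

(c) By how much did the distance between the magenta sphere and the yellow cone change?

+5.0

Before: roughly 8.1 units apart; after: 13.1. That's 5.0 units further apart.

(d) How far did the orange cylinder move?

1.3

The orange cylinder was near (1.3, 6.3) before and (1.0, 5.0) after, so it travelled √(0.3² + 1.3²) ≈ 1.3 units.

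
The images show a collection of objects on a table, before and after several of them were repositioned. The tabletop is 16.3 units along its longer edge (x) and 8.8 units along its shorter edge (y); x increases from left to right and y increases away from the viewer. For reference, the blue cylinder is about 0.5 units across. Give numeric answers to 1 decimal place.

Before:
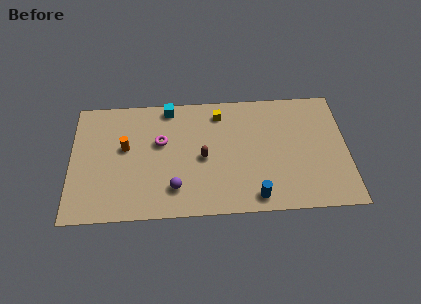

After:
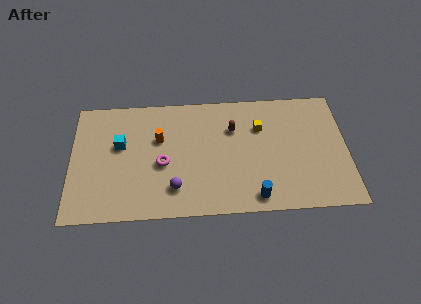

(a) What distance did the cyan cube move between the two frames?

3.9

The cyan cube moved from about (5.8, 7.9) to (2.9, 5.3), a distance of √(2.9² + 2.6²) ≈ 3.9.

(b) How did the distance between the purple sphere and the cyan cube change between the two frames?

-1.3

Before: roughly 5.9 units apart; after: 4.6. That's 1.3 units closer together.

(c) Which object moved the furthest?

the cyan cube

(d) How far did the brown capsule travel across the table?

2.7

The brown capsule moved from about (7.8, 4.1) to (9.6, 6.1), a distance of √(1.8² + 2.0²) ≈ 2.7.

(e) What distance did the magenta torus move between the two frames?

1.6

The magenta torus was near (5.3, 5.4) before and (5.4, 3.8) after, so it travelled √(0.1² + 1.6²) ≈ 1.6 units.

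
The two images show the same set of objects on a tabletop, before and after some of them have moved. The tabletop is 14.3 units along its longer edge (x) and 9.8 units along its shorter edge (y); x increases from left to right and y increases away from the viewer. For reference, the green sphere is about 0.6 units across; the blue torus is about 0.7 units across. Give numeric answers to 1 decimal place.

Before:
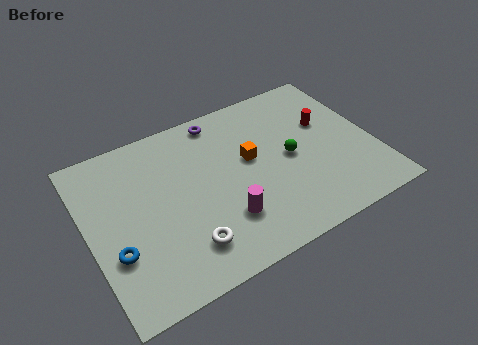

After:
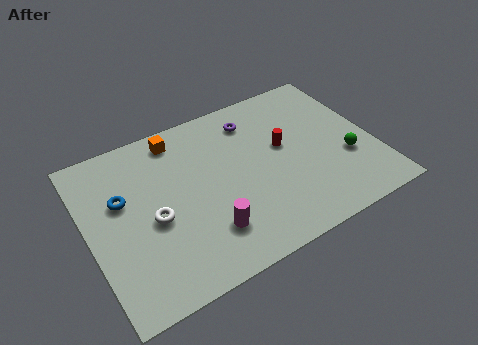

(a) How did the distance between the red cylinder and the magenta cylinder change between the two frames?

-1.3

The distance was about 6.7 in the first image and 5.4 in the second, so they moved 1.3 units closer together.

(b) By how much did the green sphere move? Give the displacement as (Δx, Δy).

(2.7, -1.3)

The green sphere was at about (10.1, 4.8) and moved to about (12.8, 3.5).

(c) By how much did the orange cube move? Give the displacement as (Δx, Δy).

(-3.3, 2.9)

The orange cube was at about (8.2, 5.6) and moved to about (4.9, 8.5).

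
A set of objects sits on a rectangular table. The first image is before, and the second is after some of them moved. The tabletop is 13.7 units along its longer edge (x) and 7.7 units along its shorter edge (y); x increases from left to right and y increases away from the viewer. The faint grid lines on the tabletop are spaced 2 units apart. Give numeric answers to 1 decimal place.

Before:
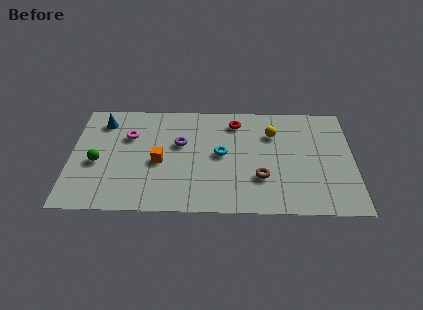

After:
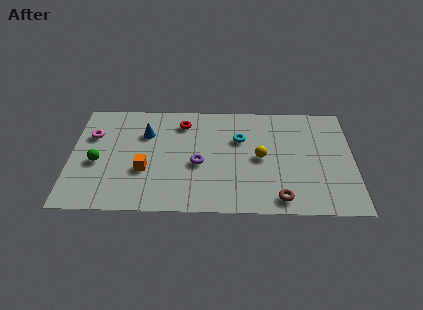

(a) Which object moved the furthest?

the red torus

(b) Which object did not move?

the green sphere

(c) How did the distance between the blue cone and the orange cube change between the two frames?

-1.4

Before: roughly 4.0 units apart; after: 2.6. That's 1.4 units closer together.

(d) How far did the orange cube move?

0.9

From (4.3, 3.4) to (3.6, 2.8), the orange cube covered √(0.7² + 0.6²) ≈ 0.9 units.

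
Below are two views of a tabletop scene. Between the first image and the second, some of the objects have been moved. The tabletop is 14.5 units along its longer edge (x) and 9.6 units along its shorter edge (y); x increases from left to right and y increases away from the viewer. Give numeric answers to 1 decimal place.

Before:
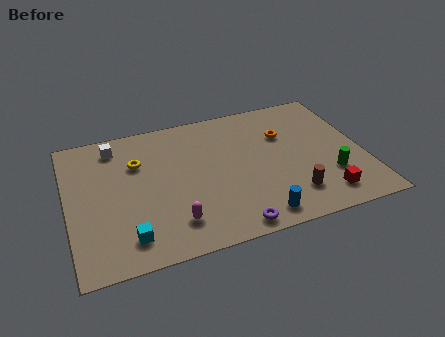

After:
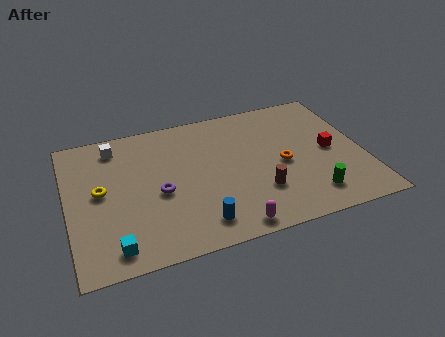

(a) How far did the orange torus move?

2.1

The orange torus was near (10.8, 6.5) before and (10.5, 4.4) after, so it travelled √(0.3² + 2.1²) ≈ 2.1 units.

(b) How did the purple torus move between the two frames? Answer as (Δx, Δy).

(-3.2, 3.3)

From the two frames, the purple torus sits at roughly (7.6, 0.9) before and (4.4, 4.2) after.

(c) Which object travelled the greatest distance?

the purple torus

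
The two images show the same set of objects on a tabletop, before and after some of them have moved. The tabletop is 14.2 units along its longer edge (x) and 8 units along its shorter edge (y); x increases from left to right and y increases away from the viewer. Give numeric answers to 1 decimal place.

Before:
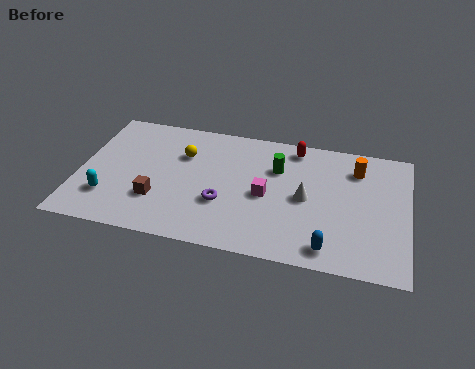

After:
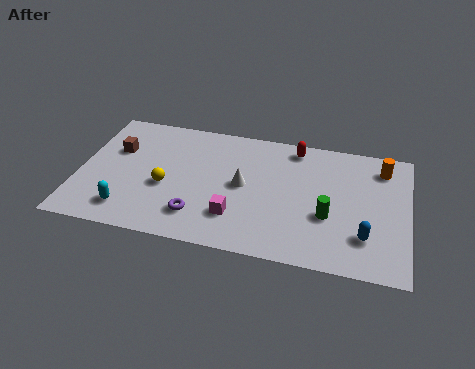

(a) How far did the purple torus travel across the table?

1.4

The purple torus was near (6.3, 2.8) before and (5.3, 1.8) after, so it travelled √(1.0² + 1.0²) ≈ 1.4 units.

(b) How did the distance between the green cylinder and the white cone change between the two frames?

+1.8

Before: roughly 2.1 units apart; after: 3.9. That's 1.8 units further apart.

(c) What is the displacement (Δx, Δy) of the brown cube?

(-2.0, 2.8)

The brown cube started near (3.5, 2.4) and ended near (1.5, 5.2).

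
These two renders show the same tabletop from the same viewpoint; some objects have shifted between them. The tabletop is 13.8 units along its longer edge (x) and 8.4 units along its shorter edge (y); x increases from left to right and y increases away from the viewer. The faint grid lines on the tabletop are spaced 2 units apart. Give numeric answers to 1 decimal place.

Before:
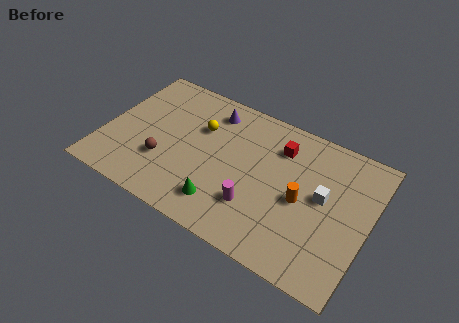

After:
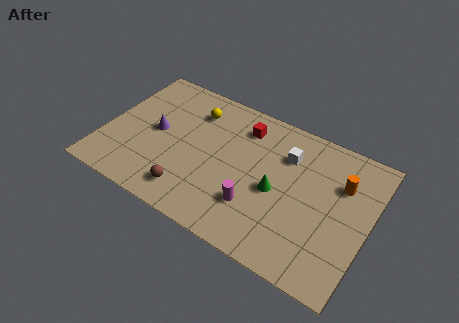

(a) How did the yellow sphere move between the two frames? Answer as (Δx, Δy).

(-0.5, 0.9)

The yellow sphere was at about (4.8, 5.6) and moved to about (4.3, 6.5).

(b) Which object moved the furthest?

the purple cone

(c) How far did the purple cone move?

3.7

The purple cone was near (5.2, 6.9) before and (2.6, 4.3) after, so it travelled √(2.6² + 2.6²) ≈ 3.7 units.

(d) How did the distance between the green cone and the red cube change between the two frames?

-1.6

They were about 5.2 units apart before and 3.6 after — 1.6 units closer together.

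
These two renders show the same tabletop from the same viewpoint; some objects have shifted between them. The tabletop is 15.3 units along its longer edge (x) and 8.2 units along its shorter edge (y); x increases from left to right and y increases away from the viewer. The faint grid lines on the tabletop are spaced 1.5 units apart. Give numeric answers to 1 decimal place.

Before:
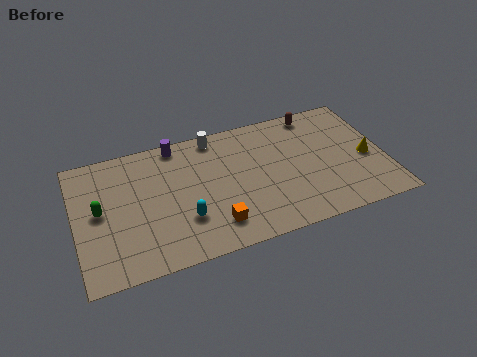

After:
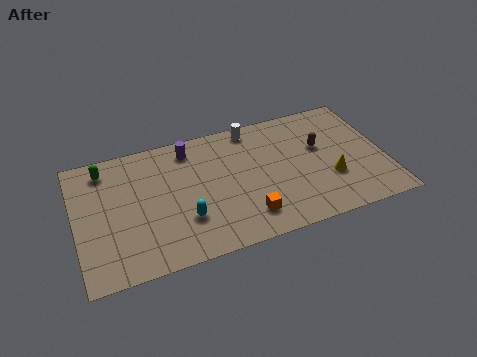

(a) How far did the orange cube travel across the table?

1.6

The orange cube was near (6.6, 1.7) before and (8.2, 1.7) after, so it travelled √(1.6² + 0.0²) ≈ 1.6 units.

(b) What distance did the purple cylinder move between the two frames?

0.8

The purple cylinder moved from about (5.2, 7.4) to (5.8, 6.9), a distance of √(0.6² + 0.5²) ≈ 0.8.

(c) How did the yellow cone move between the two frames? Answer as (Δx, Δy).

(-1.9, -0.8)

The yellow cone was at about (14.4, 3.6) and moved to about (12.5, 2.8).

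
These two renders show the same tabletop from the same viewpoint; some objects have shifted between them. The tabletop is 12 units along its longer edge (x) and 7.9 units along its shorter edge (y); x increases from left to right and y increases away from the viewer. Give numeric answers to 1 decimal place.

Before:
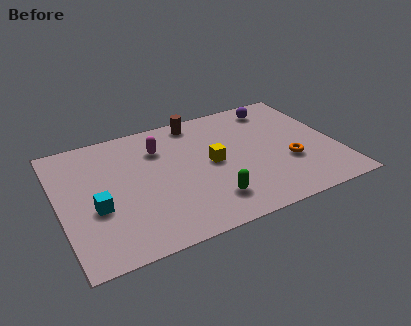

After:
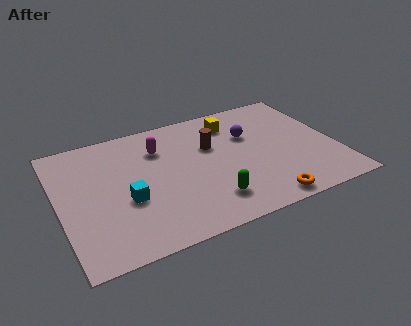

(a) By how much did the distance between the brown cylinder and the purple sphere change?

-1.8

The distance was about 3.5 in the first image and 1.7 in the second, so they moved 1.8 units closer together.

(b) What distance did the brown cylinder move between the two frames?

1.9

The brown cylinder was near (6.3, 7.0) before and (6.7, 5.1) after, so it travelled √(0.4² + 1.9²) ≈ 1.9 units.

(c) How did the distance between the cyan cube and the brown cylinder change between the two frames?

-1.8

Before: roughly 6.2 units apart; after: 4.4. That's 1.8 units closer together.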